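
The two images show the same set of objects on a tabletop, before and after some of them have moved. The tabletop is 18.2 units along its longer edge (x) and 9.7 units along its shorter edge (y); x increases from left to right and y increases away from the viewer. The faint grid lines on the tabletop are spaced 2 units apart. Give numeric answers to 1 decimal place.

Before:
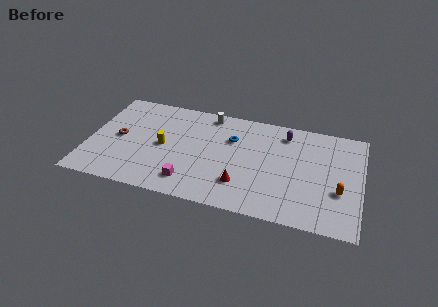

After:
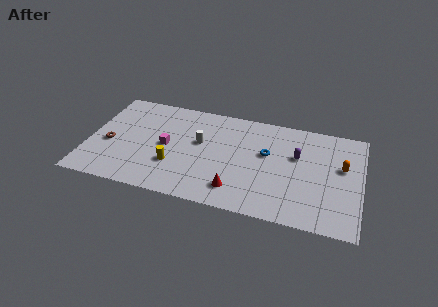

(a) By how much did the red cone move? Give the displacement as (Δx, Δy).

(-0.3, -0.6)

From the two frames, the red cone sits at roughly (10.4, 2.5) before and (10.1, 1.9) after.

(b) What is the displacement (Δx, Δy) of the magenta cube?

(-1.8, 3.0)

From the two frames, the magenta cube sits at roughly (7.0, 1.8) before and (5.2, 4.8) after.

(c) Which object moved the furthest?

the magenta cube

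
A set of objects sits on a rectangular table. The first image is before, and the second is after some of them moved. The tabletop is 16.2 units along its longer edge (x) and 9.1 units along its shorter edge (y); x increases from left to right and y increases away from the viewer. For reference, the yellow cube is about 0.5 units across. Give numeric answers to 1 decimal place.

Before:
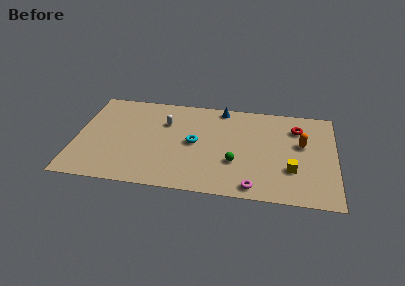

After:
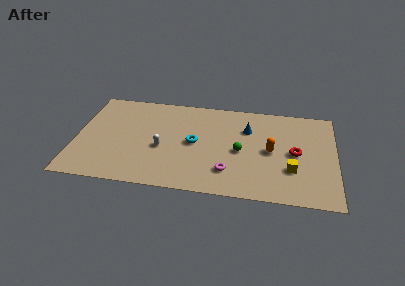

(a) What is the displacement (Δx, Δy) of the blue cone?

(1.7, -1.8)

The blue cone started near (9.0, 8.2) and ended near (10.7, 6.4).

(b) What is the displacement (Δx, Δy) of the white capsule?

(-0.1, -2.5)

The white capsule was at about (5.5, 6.3) and moved to about (5.4, 3.8).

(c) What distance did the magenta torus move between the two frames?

2.0

The magenta torus was near (11.2, 1.0) before and (9.6, 2.2) after, so it travelled √(1.6² + 1.2²) ≈ 2.0 units.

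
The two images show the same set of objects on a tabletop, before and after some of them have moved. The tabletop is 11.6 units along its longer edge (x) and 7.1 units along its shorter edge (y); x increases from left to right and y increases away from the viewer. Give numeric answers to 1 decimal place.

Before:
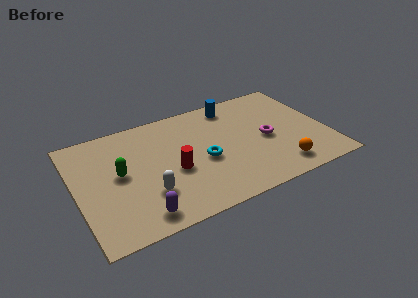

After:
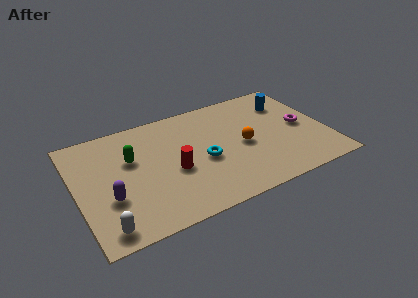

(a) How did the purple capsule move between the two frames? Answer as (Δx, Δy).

(-1.2, 1.5)

From the two frames, the purple capsule sits at roughly (2.6, 1.0) before and (1.4, 2.5) after.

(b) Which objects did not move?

the red cylinder and the cyan torus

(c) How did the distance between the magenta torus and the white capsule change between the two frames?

+4.0

They were about 5.8 units apart before and 9.8 after — 4.0 units further apart.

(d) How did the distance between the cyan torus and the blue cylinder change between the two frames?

+1.3

Before: roughly 3.5 units apart; after: 4.8. That's 1.3 units further apart.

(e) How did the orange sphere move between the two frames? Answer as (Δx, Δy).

(-1.4, 2.1)

The orange sphere was at about (9.1, 1.2) and moved to about (7.7, 3.3).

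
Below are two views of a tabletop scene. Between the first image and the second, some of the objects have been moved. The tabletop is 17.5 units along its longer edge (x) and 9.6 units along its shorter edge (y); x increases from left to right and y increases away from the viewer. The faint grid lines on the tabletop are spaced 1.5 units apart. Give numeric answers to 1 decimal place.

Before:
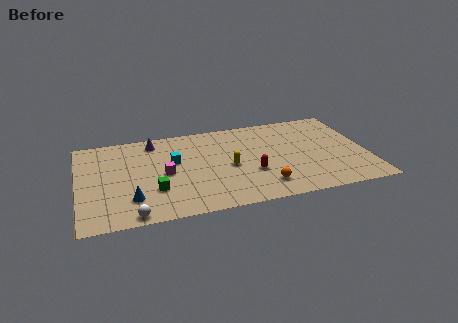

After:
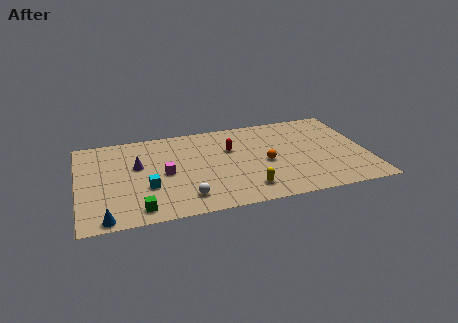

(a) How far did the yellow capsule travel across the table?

2.8

The yellow capsule was near (9.1, 4.4) before and (10.0, 1.8) after, so it travelled √(0.9² + 2.6²) ≈ 2.8 units.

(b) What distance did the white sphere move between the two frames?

3.4

The white sphere moved from about (3.1, 0.8) to (6.3, 1.8), a distance of √(3.2² + 1.0²) ≈ 3.4.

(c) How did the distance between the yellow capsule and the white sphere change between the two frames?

-3.3

The distance was about 7.0 in the first image and 3.7 in the second, so they moved 3.3 units closer together.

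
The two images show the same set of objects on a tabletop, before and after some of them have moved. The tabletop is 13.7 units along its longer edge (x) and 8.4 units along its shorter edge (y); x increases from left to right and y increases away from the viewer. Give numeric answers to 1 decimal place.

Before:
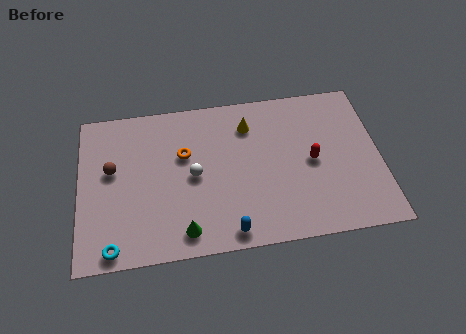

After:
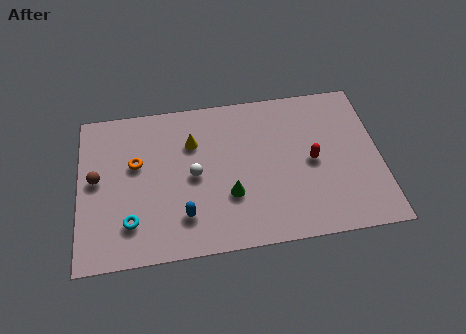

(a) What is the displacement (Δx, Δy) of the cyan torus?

(0.8, 1.2)

The cyan torus was at about (1.5, 0.8) and moved to about (2.3, 2.0).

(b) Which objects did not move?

the red capsule and the white sphere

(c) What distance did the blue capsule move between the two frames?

2.3

The blue capsule moved from about (6.7, 0.9) to (4.7, 2.0), a distance of √(2.0² + 1.1²) ≈ 2.3.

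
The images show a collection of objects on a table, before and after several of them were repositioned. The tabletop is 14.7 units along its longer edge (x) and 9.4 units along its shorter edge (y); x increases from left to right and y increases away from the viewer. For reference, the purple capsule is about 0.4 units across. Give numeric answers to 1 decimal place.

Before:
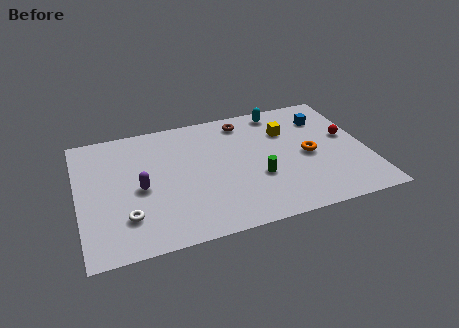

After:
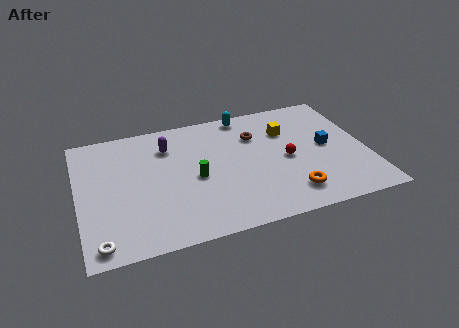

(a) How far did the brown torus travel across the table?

1.4

From (8.7, 8.0) to (9.2, 6.7), the brown torus covered √(0.5² + 1.3²) ≈ 1.4 units.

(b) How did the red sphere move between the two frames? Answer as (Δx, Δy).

(-3.2, -0.9)

The red sphere was at about (13.8, 5.3) and moved to about (10.6, 4.4).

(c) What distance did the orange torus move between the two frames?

2.9

The orange torus moved from about (11.7, 4.4) to (10.5, 1.8), a distance of √(1.2² + 2.6²) ≈ 2.9.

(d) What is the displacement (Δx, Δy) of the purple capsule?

(1.6, 2.8)

From the two frames, the purple capsule sits at roughly (3.1, 4.3) before and (4.7, 7.1) after.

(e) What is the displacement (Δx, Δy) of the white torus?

(-1.4, -1.4)

The white torus started near (2.3, 2.4) and ended near (0.9, 1.0).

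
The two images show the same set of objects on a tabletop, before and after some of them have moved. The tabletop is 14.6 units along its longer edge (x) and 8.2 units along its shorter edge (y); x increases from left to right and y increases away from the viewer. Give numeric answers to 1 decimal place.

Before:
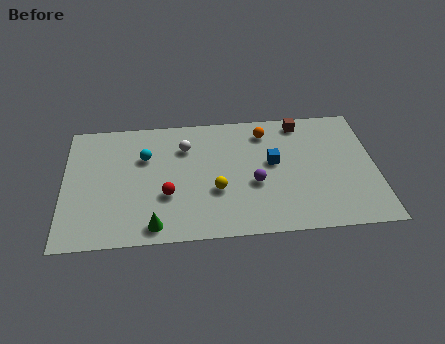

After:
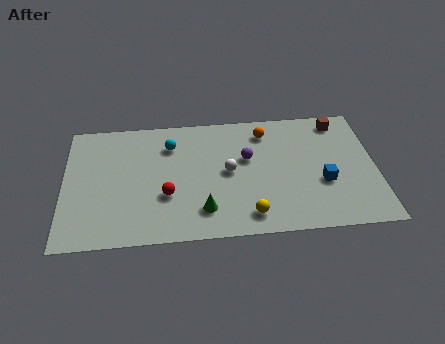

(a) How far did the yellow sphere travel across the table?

2.3

From (7.1, 3.0) to (8.6, 1.3), the yellow sphere covered √(1.5² + 1.7²) ≈ 2.3 units.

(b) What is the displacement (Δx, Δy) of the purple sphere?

(-0.3, 1.7)

The purple sphere was at about (8.9, 3.3) and moved to about (8.6, 5.0).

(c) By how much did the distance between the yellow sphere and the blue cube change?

+0.8

The distance was about 3.1 in the first image and 3.9 in the second, so they moved 0.8 units further apart.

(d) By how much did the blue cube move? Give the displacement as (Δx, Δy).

(2.3, -1.5)

The blue cube started near (9.8, 4.6) and ended near (12.1, 3.1).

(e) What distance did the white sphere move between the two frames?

2.7

The white sphere moved from about (5.7, 6.0) to (7.7, 4.2), a distance of √(2.0² + 1.8²) ≈ 2.7.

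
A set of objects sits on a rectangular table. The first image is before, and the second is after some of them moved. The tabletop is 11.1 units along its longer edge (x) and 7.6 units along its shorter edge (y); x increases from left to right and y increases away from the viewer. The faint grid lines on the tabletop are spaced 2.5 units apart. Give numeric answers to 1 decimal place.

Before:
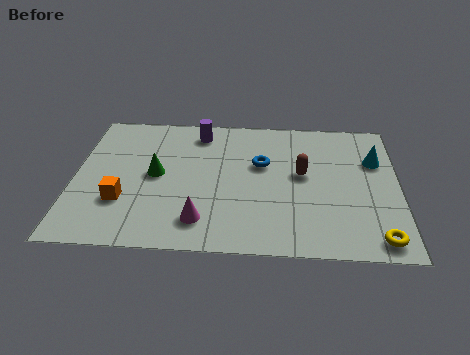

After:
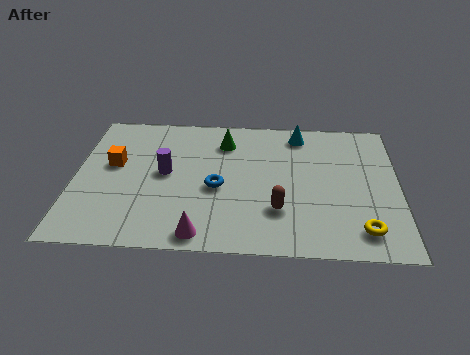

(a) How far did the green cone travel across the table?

3.0

From (2.8, 3.9) to (5.1, 5.9), the green cone covered √(2.3² + 2.0²) ≈ 3.0 units.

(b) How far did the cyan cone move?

3.0

The cyan cone was near (10.3, 5.1) before and (7.7, 6.5) after, so it travelled √(2.6² + 1.4²) ≈ 3.0 units.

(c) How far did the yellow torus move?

0.6

The yellow torus moved from about (10.3, 0.9) to (9.8, 1.3), a distance of √(0.5² + 0.4²) ≈ 0.6.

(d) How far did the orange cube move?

2.0

The orange cube was near (1.7, 2.4) before and (1.3, 4.4) after, so it travelled √(0.4² + 2.0²) ≈ 2.0 units.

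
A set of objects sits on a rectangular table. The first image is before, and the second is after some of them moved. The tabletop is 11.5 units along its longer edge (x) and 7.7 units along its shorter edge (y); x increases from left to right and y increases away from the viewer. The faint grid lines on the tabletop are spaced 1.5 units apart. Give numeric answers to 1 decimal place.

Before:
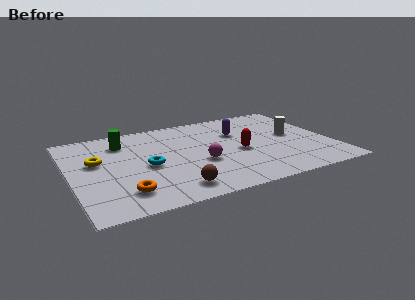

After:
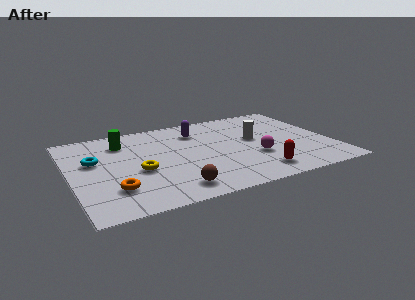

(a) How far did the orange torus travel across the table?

0.6

The orange torus was near (2.1, 1.6) before and (1.7, 2.0) after, so it travelled √(0.4² + 0.4²) ≈ 0.6 units.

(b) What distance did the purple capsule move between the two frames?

1.9

The purple capsule was near (7.6, 5.2) before and (5.8, 5.9) after, so it travelled √(1.8² + 0.7²) ≈ 1.9 units.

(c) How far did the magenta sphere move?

2.4

The magenta sphere moved from about (5.6, 3.0) to (8.0, 2.7), a distance of √(2.4² + 0.3²) ≈ 2.4.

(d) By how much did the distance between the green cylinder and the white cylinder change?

-1.7

They were about 7.6 units apart before and 5.9 after — 1.7 units closer together.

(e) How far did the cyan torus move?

2.5

From (3.3, 3.5) to (1.1, 4.7), the cyan torus covered √(2.2² + 1.2²) ≈ 2.5 units.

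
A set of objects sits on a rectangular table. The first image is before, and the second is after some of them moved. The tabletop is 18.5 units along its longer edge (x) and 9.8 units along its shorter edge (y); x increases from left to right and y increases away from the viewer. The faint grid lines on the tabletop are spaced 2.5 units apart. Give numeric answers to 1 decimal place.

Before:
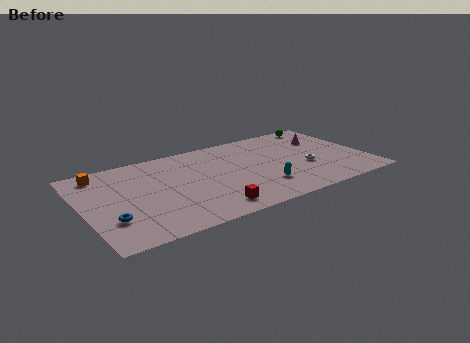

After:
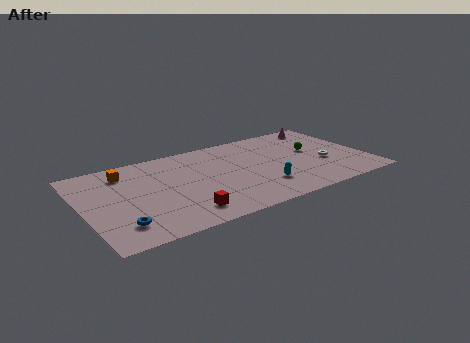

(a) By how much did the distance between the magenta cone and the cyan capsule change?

+1.4

The distance was about 6.5 in the first image and 7.9 in the second, so they moved 1.4 units further apart.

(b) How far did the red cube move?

1.7

The red cube was near (7.7, 1.5) before and (6.0, 1.8) after, so it travelled √(1.7² + 0.3²) ≈ 1.7 units.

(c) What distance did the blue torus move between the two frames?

0.9

From (1.5, 2.9) to (2.0, 2.1), the blue torus covered √(0.5² + 0.8²) ≈ 0.9 units.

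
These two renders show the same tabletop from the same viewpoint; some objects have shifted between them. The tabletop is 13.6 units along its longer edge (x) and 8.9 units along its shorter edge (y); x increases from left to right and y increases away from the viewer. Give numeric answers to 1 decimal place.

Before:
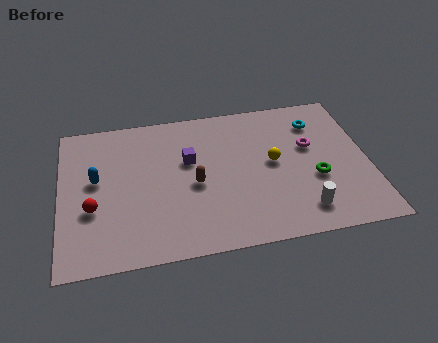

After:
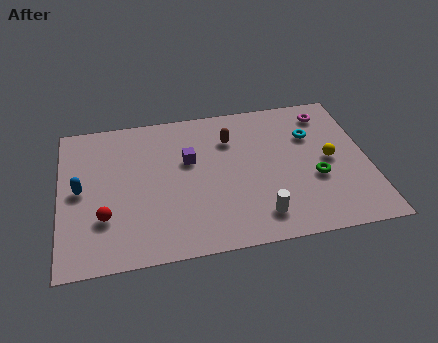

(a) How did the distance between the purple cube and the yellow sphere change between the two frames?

+2.5

They were about 3.8 units apart before and 6.3 after — 2.5 units further apart.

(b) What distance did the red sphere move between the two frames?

0.8

The red sphere was near (1.4, 3.3) before and (1.9, 2.7) after, so it travelled √(0.5² + 0.6²) ≈ 0.8 units.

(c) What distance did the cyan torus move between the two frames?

0.9

From (11.5, 6.9) to (11.2, 6.1), the cyan torus covered √(0.3² + 0.8²) ≈ 0.9 units.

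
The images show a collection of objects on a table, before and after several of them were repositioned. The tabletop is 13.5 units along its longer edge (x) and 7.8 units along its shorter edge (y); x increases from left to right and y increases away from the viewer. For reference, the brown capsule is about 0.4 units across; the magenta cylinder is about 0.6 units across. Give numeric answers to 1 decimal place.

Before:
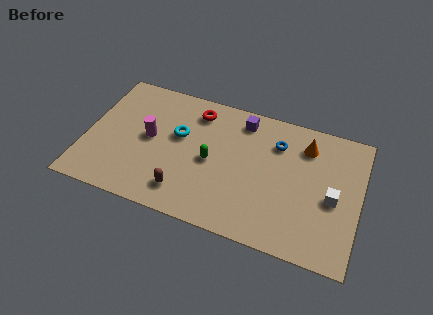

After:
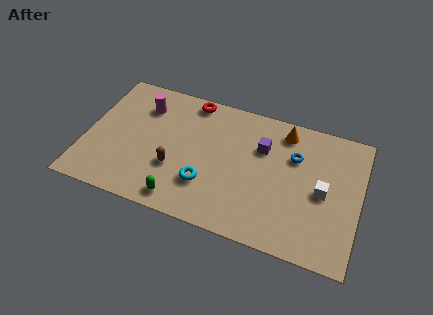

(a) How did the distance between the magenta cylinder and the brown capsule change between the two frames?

+0.4

The distance was about 3.3 in the first image and 3.7 in the second, so they moved 0.4 units further apart.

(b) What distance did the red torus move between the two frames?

0.7

The red torus moved from about (5.2, 6.4) to (4.9, 7.0), a distance of √(0.3² + 0.6²) ≈ 0.7.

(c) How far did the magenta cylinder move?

1.9

The magenta cylinder was near (3.1, 4.1) before and (2.6, 5.9) after, so it travelled √(0.5² + 1.8²) ≈ 1.9 units.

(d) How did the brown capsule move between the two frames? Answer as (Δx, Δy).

(-0.6, 1.2)

The brown capsule was at about (5.1, 1.5) and moved to about (4.5, 2.7).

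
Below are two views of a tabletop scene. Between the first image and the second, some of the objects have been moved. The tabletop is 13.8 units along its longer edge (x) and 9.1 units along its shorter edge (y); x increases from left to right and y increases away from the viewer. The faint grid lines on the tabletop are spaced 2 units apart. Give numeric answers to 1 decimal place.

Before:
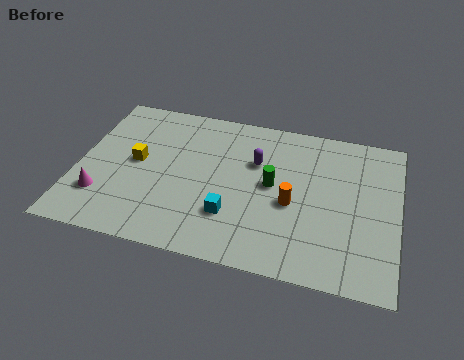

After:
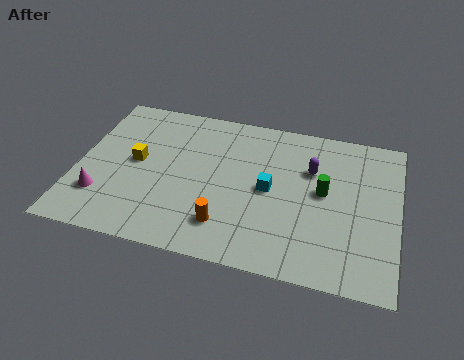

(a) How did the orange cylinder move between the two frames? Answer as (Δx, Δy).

(-2.7, -1.9)

The orange cylinder was at about (9.3, 3.9) and moved to about (6.6, 2.0).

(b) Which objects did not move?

the yellow cube and the magenta cone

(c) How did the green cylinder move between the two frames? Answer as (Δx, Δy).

(2.2, 0.1)

From the two frames, the green cylinder sits at roughly (8.4, 4.8) before and (10.6, 4.9) after.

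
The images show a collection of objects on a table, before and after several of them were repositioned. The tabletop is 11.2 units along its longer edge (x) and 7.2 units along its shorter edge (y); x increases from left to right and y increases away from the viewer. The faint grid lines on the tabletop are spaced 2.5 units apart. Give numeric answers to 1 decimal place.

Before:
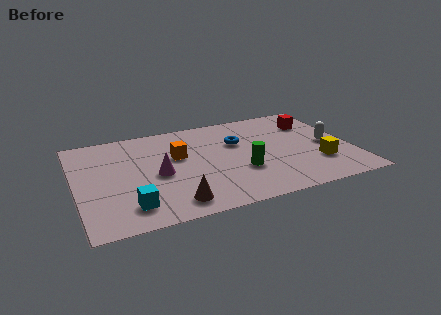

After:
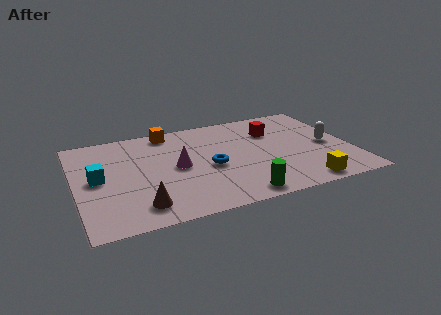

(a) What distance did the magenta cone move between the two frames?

0.9

From (3.3, 3.3) to (4.1, 3.6), the magenta cone covered √(0.8² + 0.3²) ≈ 0.9 units.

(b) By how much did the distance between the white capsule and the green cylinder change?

+1.0

The distance was about 3.8 in the first image and 4.8 in the second, so they moved 1.0 units further apart.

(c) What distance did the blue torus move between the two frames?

2.0

The blue torus was near (6.7, 4.7) before and (5.4, 3.2) after, so it travelled √(1.3² + 1.5²) ≈ 2.0 units.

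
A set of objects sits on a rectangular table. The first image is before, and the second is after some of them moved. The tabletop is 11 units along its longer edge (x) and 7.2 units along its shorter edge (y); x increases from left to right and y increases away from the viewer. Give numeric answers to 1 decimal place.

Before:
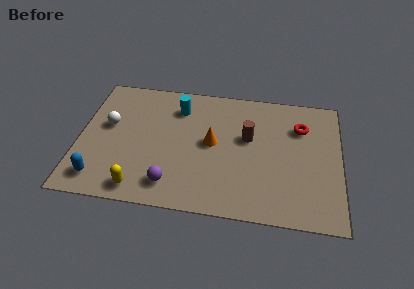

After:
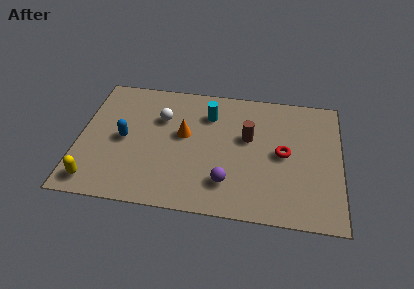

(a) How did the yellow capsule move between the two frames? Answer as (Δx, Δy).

(-1.9, 0.1)

From the two frames, the yellow capsule sits at roughly (2.7, 0.9) before and (0.8, 1.0) after.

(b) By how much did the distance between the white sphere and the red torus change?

-2.8

Before: roughly 8.2 units apart; after: 5.4. That's 2.8 units closer together.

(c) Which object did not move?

the brown cylinder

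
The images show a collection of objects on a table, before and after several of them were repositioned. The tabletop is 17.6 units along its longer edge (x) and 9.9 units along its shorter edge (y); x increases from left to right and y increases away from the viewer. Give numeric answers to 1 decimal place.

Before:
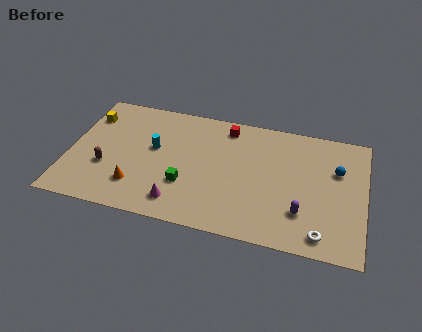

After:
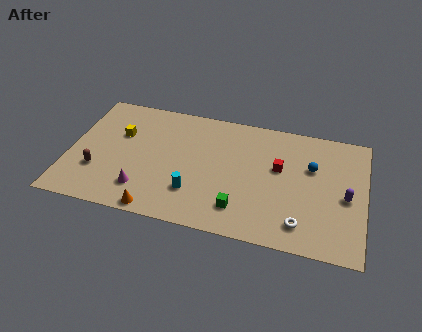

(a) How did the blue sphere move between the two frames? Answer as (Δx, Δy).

(-1.5, -0.1)

From the two frames, the blue sphere sits at roughly (15.9, 6.5) before and (14.4, 6.4) after.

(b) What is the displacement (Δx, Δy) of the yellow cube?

(2.0, -1.1)

The yellow cube started near (0.9, 7.5) and ended near (2.9, 6.4).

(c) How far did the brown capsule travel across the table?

0.6

From (2.3, 3.5) to (1.8, 3.1), the brown capsule covered √(0.5² + 0.4²) ≈ 0.6 units.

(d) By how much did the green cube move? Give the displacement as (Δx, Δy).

(3.3, -1.1)

From the two frames, the green cube sits at roughly (7.1, 3.2) before and (10.4, 2.1) after.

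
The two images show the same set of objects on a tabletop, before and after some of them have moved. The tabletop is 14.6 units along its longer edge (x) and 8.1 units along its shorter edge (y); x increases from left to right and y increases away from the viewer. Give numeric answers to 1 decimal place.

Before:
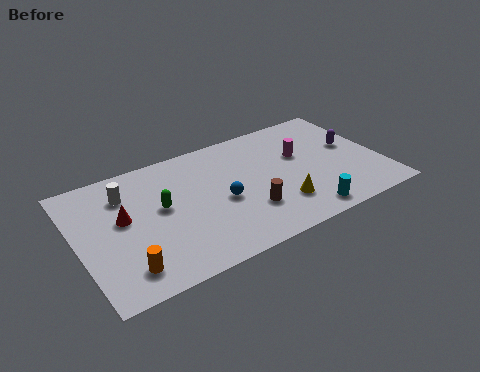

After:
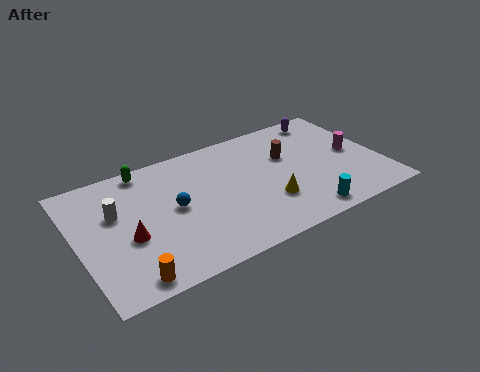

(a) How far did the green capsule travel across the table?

2.8

The green capsule moved from about (4.0, 4.5) to (3.6, 7.3), a distance of √(0.4² + 2.8²) ≈ 2.8.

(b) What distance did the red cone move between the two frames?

1.3

From (2.2, 4.6) to (2.3, 3.3), the red cone covered √(0.1² + 1.3²) ≈ 1.3 units.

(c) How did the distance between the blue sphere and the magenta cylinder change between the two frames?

+4.5

Before: roughly 4.3 units apart; after: 8.8. That's 4.5 units further apart.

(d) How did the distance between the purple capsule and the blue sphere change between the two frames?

+1.8

Before: roughly 6.7 units apart; after: 8.5. That's 1.8 units further apart.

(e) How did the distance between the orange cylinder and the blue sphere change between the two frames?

-1.1

The distance was about 5.3 in the first image and 4.2 in the second, so they moved 1.1 units closer together.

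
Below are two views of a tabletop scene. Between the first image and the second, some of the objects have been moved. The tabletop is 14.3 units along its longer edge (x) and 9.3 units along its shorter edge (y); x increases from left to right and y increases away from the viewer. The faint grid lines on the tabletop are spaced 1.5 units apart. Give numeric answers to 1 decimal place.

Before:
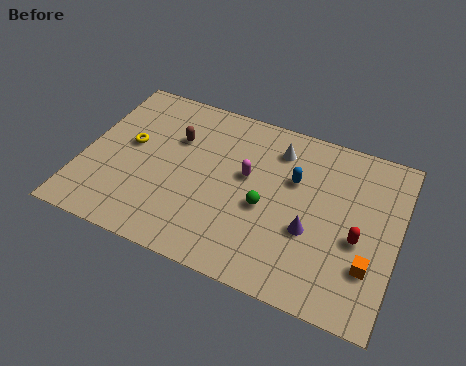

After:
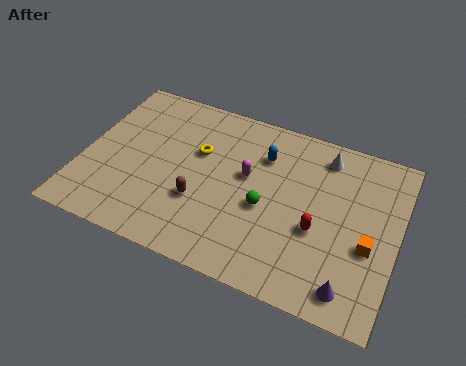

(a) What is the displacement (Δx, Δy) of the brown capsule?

(1.5, -3.1)

From the two frames, the brown capsule sits at roughly (4.0, 6.3) before and (5.5, 3.2) after.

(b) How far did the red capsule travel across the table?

1.8

The red capsule moved from about (12.6, 3.9) to (10.8, 3.7), a distance of √(1.8² + 0.2²) ≈ 1.8.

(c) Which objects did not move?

the green sphere and the magenta capsule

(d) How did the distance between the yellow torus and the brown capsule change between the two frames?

+0.4

The distance was about 2.3 in the first image and 2.7 in the second, so they moved 0.4 units further apart.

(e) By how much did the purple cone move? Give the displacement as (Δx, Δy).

(2.0, -2.2)

From the two frames, the purple cone sits at roughly (10.5, 3.5) before and (12.5, 1.3) after.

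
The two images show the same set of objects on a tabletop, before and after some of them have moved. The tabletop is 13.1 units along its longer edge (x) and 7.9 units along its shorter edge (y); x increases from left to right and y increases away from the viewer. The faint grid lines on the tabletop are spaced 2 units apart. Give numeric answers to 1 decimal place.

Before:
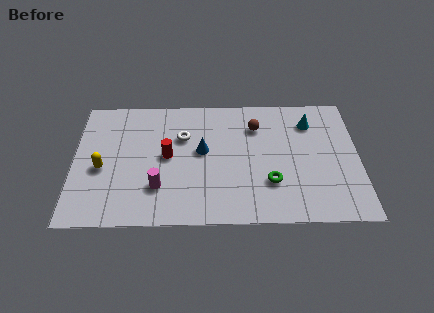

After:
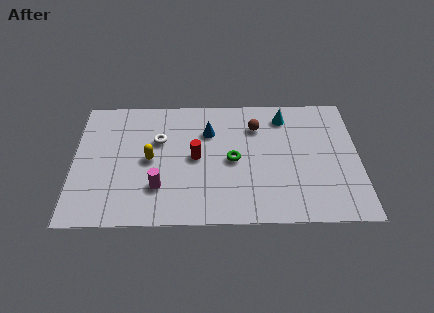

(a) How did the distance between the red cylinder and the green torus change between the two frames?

-3.3

The distance was about 5.0 in the first image and 1.7 in the second, so they moved 3.3 units closer together.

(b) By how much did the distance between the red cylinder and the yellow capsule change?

-1.0

They were about 3.1 units apart before and 2.1 after — 1.0 units closer together.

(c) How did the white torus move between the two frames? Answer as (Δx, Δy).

(-1.1, -0.2)

The white torus was at about (5.0, 5.3) and moved to about (3.9, 5.1).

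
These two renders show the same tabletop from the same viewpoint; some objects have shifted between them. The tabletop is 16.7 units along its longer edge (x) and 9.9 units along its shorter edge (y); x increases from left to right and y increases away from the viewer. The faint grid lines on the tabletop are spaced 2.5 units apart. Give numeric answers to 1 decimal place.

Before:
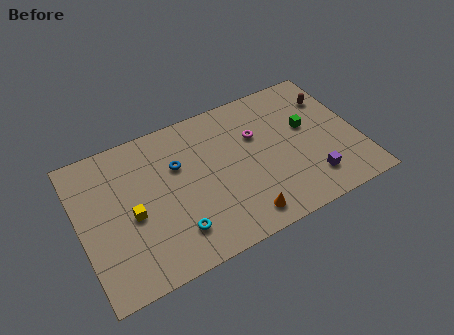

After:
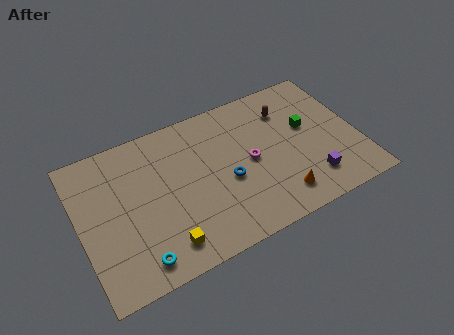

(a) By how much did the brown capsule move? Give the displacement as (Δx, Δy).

(-2.7, 0.2)

The brown capsule was at about (15.5, 7.3) and moved to about (12.8, 7.5).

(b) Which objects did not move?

the green cube and the purple cube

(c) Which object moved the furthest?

the blue torus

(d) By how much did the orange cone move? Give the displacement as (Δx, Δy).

(2.3, 0.4)

The orange cone started near (9.2, 1.4) and ended near (11.5, 1.8).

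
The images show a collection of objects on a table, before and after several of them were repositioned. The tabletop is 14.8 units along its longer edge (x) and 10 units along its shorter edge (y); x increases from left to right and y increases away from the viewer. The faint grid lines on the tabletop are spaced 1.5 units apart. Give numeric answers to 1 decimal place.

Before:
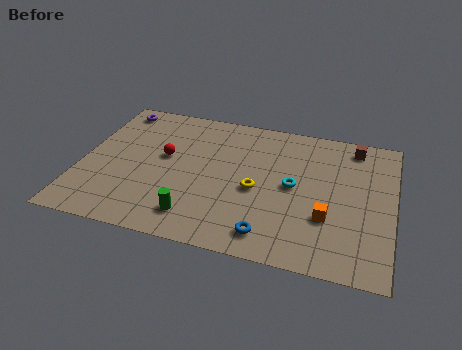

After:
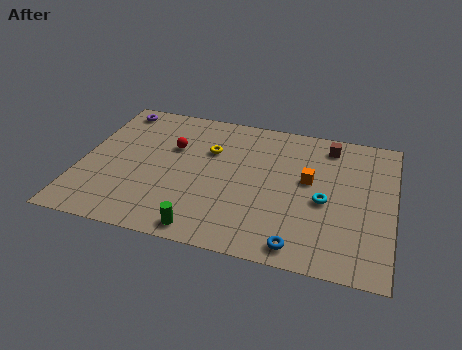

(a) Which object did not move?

the purple torus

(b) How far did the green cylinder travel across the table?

0.9

From (5.7, 1.8) to (6.2, 1.0), the green cylinder covered √(0.5² + 0.8²) ≈ 0.9 units.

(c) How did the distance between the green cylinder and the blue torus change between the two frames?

+0.9

Before: roughly 3.5 units apart; after: 4.4. That's 0.9 units further apart.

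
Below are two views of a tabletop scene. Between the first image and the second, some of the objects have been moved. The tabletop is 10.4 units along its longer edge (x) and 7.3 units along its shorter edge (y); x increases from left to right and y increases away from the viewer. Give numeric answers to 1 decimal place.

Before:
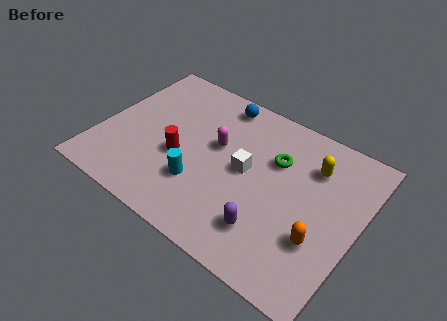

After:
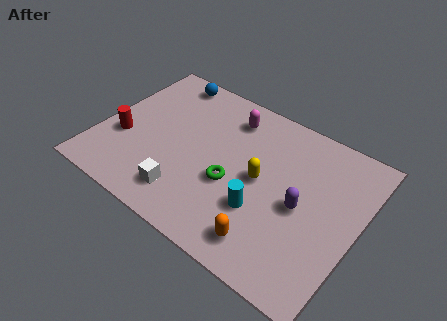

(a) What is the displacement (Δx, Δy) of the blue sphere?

(-2.3, 0.1)

From the two frames, the blue sphere sits at roughly (4.3, 6.4) before and (2.0, 6.5) after.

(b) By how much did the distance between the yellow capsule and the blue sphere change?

+1.2

The distance was about 4.1 in the first image and 5.3 in the second, so they moved 1.2 units further apart.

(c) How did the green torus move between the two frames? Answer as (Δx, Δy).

(-1.4, -2.0)

The green torus started near (6.9, 4.9) and ended near (5.5, 2.9).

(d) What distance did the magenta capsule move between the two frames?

1.6

The magenta capsule was near (4.6, 4.3) before and (4.8, 5.9) after, so it travelled √(0.2² + 1.6²) ≈ 1.6 units.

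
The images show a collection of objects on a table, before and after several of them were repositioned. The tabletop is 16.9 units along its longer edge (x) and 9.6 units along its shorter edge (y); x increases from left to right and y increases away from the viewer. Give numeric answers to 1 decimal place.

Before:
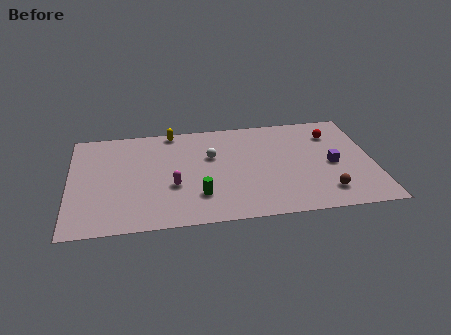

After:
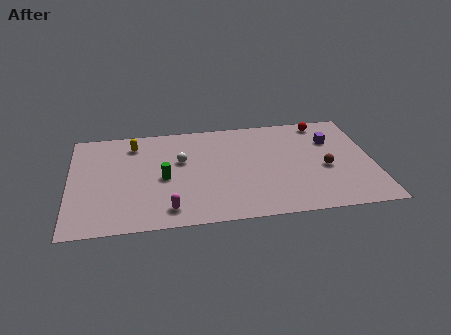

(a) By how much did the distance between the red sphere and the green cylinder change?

+0.9

They were about 9.1 units apart before and 10.0 after — 0.9 units further apart.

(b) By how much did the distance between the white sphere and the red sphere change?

+1.5

The distance was about 7.0 in the first image and 8.5 in the second, so they moved 1.5 units further apart.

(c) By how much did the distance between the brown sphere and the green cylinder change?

+2.0

The distance was about 7.0 in the first image and 9.0 in the second, so they moved 2.0 units further apart.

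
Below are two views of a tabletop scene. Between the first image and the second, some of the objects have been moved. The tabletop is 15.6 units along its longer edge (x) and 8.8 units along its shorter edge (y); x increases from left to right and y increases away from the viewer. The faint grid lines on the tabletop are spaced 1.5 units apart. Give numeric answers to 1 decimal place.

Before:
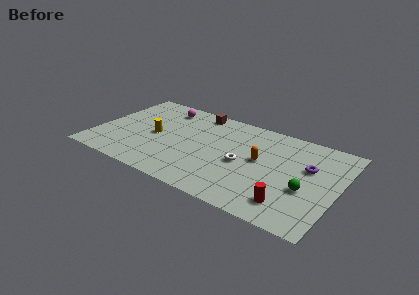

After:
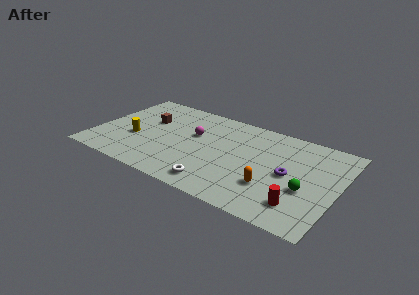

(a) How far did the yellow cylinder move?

1.4

From (3.8, 4.2) to (2.6, 3.4), the yellow cylinder covered √(1.2² + 0.8²) ≈ 1.4 units.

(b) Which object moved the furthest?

the brown cube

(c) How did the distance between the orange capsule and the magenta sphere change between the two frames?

-1.2

They were about 7.2 units apart before and 6.0 after — 1.2 units closer together.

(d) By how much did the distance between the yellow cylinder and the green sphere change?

+1.2

They were about 9.9 units apart before and 11.1 after — 1.2 units further apart.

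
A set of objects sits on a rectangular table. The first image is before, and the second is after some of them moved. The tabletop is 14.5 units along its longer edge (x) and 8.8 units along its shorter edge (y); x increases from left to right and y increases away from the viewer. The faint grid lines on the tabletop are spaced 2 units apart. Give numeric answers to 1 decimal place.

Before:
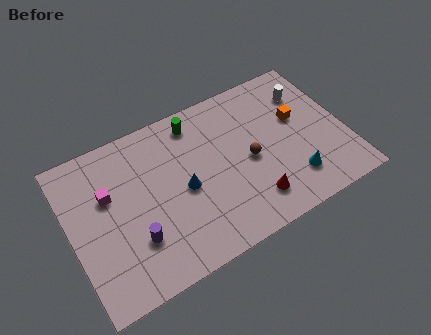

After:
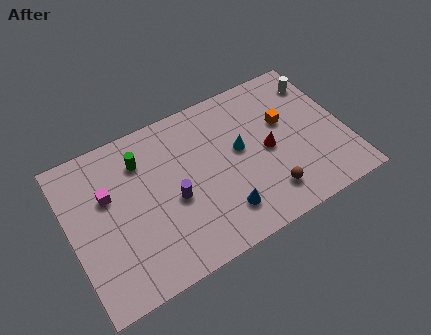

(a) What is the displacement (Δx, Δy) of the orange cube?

(-0.7, 0.1)

The orange cube was at about (12.2, 5.3) and moved to about (11.5, 5.4).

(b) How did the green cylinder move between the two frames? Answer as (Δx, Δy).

(-3.0, -0.8)

The green cylinder started near (7.0, 7.5) and ended near (4.0, 6.7).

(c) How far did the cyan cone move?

3.8

From (11.4, 2.0) to (9.0, 4.9), the cyan cone covered √(2.4² + 2.9²) ≈ 3.8 units.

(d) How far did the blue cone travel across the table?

2.8

The blue cone was near (5.9, 4.1) before and (7.6, 1.9) after, so it travelled √(1.7² + 2.2²) ≈ 2.8 units.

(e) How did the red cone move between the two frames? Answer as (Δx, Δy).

(1.2, 2.4)

From the two frames, the red cone sits at roughly (9.2, 1.8) before and (10.4, 4.2) after.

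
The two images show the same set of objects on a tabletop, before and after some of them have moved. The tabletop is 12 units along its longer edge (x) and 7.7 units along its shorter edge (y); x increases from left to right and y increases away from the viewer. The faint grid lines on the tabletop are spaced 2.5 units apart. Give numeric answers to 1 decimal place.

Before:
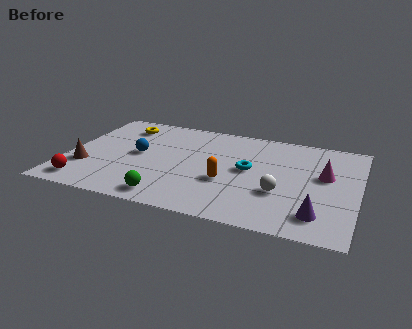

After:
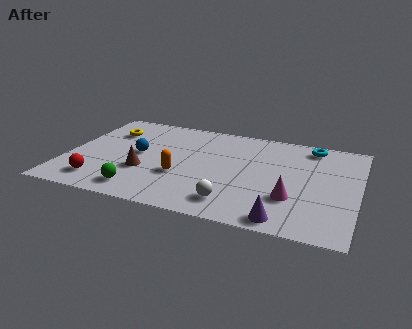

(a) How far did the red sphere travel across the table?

0.7

From (1.0, 1.1) to (1.6, 1.4), the red sphere covered √(0.6² + 0.3²) ≈ 0.7 units.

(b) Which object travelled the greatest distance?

the cyan torus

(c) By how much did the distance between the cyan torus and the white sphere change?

+4.0

They were about 2.0 units apart before and 6.0 after — 4.0 units further apart.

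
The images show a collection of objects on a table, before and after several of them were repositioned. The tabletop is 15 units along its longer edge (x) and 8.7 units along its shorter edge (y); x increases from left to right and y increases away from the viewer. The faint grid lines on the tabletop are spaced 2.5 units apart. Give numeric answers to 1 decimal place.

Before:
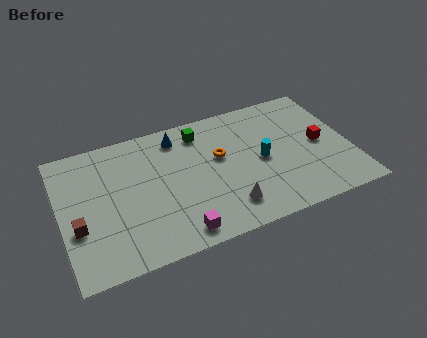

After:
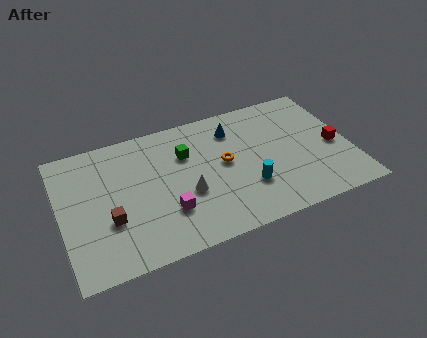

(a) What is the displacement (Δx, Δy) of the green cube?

(-0.9, -1.2)

The green cube started near (7.5, 7.2) and ended near (6.6, 6.0).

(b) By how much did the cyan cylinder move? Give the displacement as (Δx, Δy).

(-0.9, -1.5)

The cyan cylinder started near (10.4, 4.2) and ended near (9.5, 2.7).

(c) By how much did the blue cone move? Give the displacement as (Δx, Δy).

(2.9, -0.5)

The blue cone started near (6.3, 7.3) and ended near (9.2, 6.8).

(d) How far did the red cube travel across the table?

0.8

The red cube was near (13.5, 4.3) before and (14.2, 3.9) after, so it travelled √(0.7² + 0.4²) ≈ 0.8 units.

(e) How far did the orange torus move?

0.5

From (8.3, 5.2) to (8.5, 4.7), the orange torus covered √(0.2² + 0.5²) ≈ 0.5 units.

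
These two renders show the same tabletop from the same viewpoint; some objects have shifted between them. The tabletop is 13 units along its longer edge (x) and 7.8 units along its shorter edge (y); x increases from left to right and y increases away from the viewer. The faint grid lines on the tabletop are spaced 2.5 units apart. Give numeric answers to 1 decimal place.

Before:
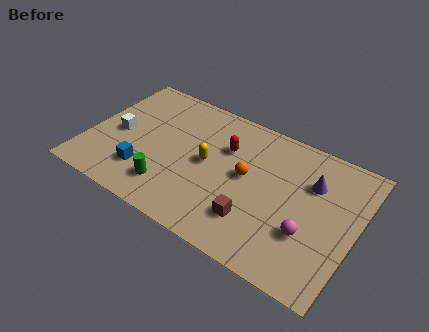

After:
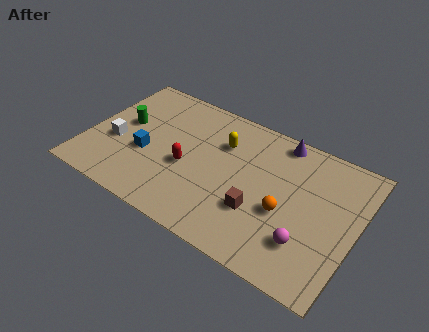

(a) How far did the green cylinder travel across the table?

3.8

The green cylinder moved from about (4.3, 1.7) to (1.6, 4.4), a distance of √(2.7² + 2.7²) ≈ 3.8.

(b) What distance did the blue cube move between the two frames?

1.1

The blue cube moved from about (3.0, 2.0) to (2.9, 3.1), a distance of √(0.1² + 1.1²) ≈ 1.1.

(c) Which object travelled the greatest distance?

the green cylinder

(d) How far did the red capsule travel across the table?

2.6

From (6.5, 5.3) to (4.9, 3.3), the red capsule covered √(1.6² + 2.0²) ≈ 2.6 units.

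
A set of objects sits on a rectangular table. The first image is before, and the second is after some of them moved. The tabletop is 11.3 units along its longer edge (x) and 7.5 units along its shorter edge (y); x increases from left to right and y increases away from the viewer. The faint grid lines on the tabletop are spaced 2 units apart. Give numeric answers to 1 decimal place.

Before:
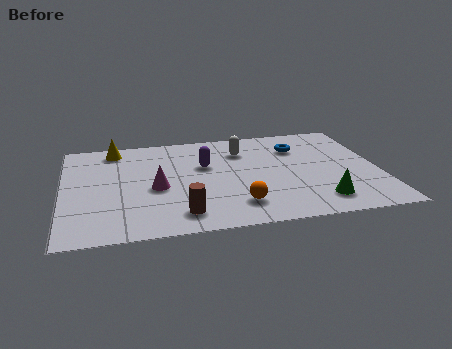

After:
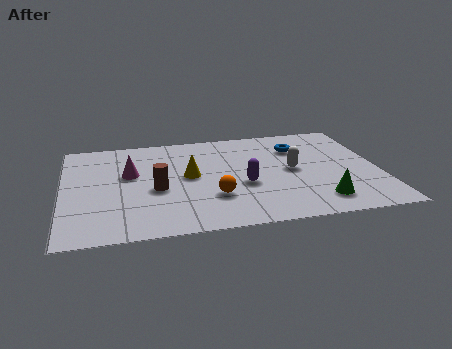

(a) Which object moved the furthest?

the yellow cone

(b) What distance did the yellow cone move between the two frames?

3.6

From (1.9, 6.5) to (4.5, 4.0), the yellow cone covered √(2.6² + 2.5²) ≈ 3.6 units.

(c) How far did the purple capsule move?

2.1

The purple capsule moved from about (5.1, 4.7) to (6.4, 3.0), a distance of √(1.3² + 1.7²) ≈ 2.1.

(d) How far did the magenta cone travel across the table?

1.5

From (3.3, 3.3) to (2.4, 4.5), the magenta cone covered √(0.9² + 1.2²) ≈ 1.5 units.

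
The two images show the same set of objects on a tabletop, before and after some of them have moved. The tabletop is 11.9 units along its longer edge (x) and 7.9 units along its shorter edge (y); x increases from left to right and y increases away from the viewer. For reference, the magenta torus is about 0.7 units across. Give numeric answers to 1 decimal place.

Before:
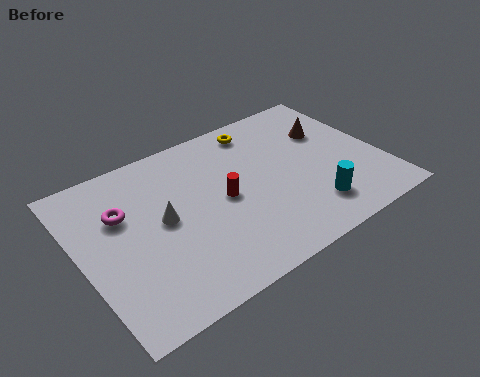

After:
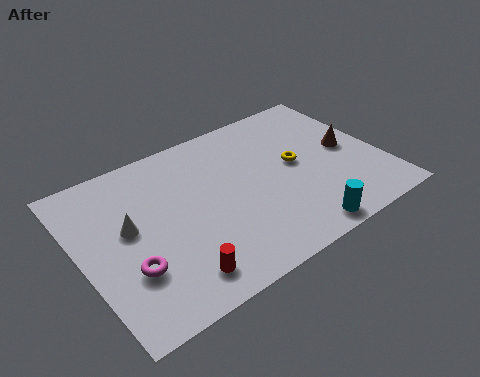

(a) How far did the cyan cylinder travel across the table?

1.1

The cyan cylinder moved from about (8.7, 1.7) to (8.0, 0.8), a distance of √(0.7² + 0.9²) ≈ 1.1.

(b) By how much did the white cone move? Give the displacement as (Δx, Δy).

(-1.3, 0.3)

The white cone started near (3.2, 4.1) and ended near (1.9, 4.4).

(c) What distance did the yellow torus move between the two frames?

2.8

The yellow torus was near (7.6, 6.8) before and (8.6, 4.2) after, so it travelled √(1.0² + 2.6²) ≈ 2.8 units.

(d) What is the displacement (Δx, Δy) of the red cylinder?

(-2.4, -2.6)

From the two frames, the red cylinder sits at roughly (5.6, 3.9) before and (3.2, 1.3) after.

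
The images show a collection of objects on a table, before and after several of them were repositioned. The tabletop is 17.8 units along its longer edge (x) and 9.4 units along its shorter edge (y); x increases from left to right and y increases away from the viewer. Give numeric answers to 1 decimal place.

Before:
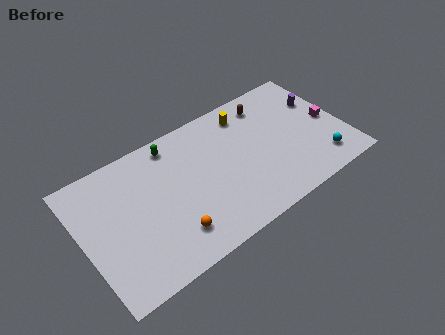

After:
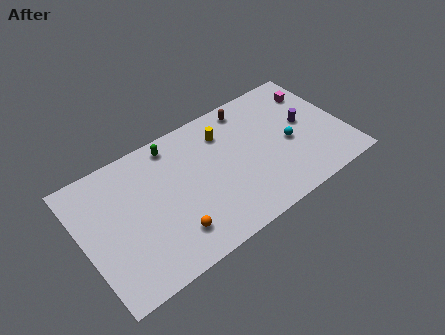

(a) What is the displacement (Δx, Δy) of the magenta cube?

(-0.5, 2.7)

The magenta cube was at about (16.9, 4.5) and moved to about (16.4, 7.2).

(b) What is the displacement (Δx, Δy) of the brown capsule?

(-1.3, 0.4)

The brown capsule started near (13.2, 7.8) and ended near (11.9, 8.2).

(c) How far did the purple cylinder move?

1.8

From (16.6, 6.3) to (15.3, 5.1), the purple cylinder covered √(1.3² + 1.2²) ≈ 1.8 units.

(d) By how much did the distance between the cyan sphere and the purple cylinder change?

-3.0

Before: roughly 4.6 units apart; after: 1.6. That's 3.0 units closer together.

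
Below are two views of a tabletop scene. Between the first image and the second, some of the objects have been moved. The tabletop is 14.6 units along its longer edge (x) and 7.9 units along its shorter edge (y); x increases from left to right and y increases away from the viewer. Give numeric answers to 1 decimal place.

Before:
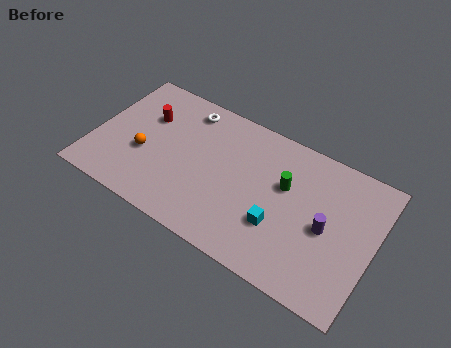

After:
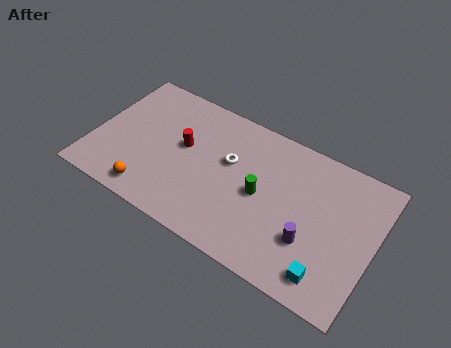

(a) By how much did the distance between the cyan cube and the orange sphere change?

+2.0

The distance was about 7.2 in the first image and 9.2 in the second, so they moved 2.0 units further apart.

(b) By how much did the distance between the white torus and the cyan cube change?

-0.3

The distance was about 6.9 in the first image and 6.6 in the second, so they moved 0.3 units closer together.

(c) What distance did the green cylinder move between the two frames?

1.6

From (9.9, 4.9) to (8.8, 3.8), the green cylinder covered √(1.1² + 1.1²) ≈ 1.6 units.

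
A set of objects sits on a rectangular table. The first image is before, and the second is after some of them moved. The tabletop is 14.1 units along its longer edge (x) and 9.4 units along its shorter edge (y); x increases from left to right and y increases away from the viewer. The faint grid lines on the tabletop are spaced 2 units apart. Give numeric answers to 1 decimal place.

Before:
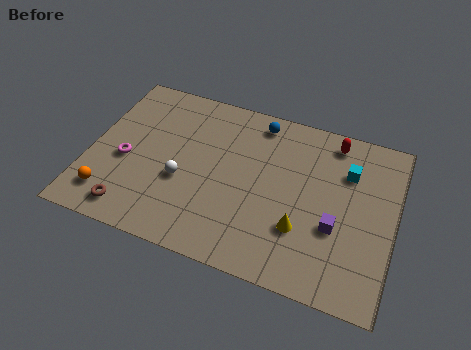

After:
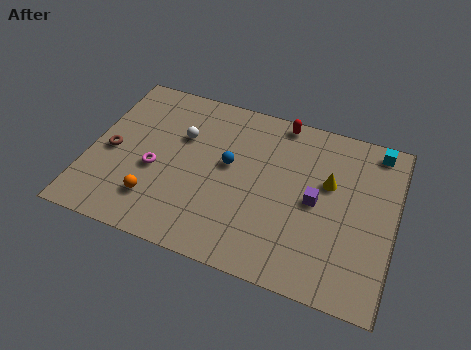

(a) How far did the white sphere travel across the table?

2.5

From (4.4, 3.7) to (4.1, 6.2), the white sphere covered √(0.3² + 2.5²) ≈ 2.5 units.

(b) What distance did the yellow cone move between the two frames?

3.1

The yellow cone moved from about (10.0, 2.9) to (11.0, 5.8), a distance of √(1.0² + 2.9²) ≈ 3.1.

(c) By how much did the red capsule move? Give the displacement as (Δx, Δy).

(-2.5, 0.4)

The red capsule was at about (11.0, 8.2) and moved to about (8.5, 8.6).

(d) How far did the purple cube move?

1.5

The purple cube moved from about (11.5, 3.5) to (10.5, 4.6), a distance of √(1.0² + 1.1²) ≈ 1.5.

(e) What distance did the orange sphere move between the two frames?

2.1

The orange sphere moved from about (1.2, 1.8) to (3.3, 2.2), a distance of √(2.1² + 0.4²) ≈ 2.1.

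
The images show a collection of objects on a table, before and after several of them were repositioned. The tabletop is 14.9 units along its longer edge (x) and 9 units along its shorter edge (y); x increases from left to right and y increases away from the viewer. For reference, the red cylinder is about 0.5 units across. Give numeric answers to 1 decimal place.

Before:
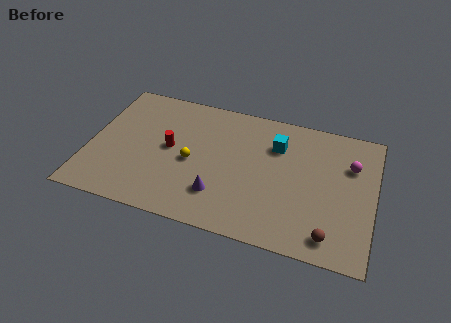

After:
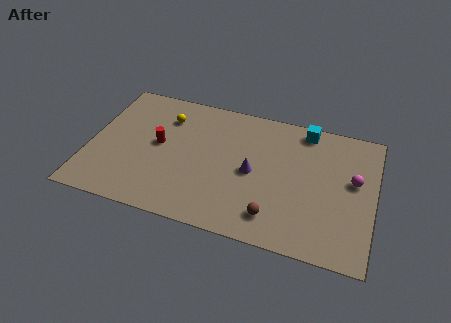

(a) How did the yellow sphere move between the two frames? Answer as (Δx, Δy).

(-1.6, 2.7)

The yellow sphere started near (5.4, 4.1) and ended near (3.8, 6.8).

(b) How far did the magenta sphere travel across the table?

1.0

The magenta sphere was near (13.6, 6.2) before and (13.8, 5.2) after, so it travelled √(0.2² + 1.0²) ≈ 1.0 units.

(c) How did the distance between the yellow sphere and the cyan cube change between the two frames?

+2.5

Before: roughly 4.9 units apart; after: 7.4. That's 2.5 units further apart.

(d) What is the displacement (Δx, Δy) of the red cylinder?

(-0.6, 0.1)

The red cylinder was at about (4.2, 4.7) and moved to about (3.6, 4.8).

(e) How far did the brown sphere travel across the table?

2.9

The brown sphere was near (12.8, 1.3) before and (9.9, 1.7) after, so it travelled √(2.9² + 0.4²) ≈ 2.9 units.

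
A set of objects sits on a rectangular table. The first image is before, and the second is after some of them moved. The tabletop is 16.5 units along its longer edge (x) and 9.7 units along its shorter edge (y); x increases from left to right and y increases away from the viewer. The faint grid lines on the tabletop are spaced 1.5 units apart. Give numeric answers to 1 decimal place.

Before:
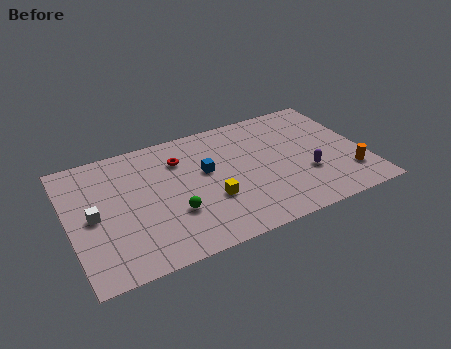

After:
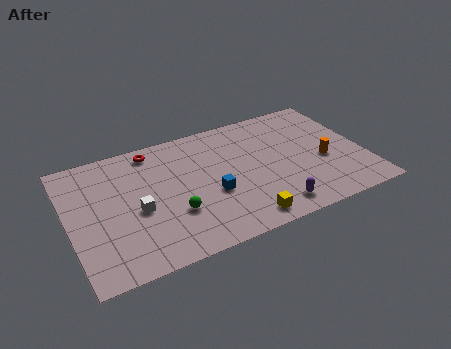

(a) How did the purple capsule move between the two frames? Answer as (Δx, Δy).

(-2.2, -1.9)

The purple capsule was at about (13.1, 3.3) and moved to about (10.9, 1.4).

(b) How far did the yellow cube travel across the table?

2.7

The yellow cube was near (7.7, 3.4) before and (9.2, 1.2) after, so it travelled √(1.5² + 2.2²) ≈ 2.7 units.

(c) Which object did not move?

the green sphere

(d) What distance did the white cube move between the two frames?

2.5

The white cube moved from about (1.3, 4.7) to (3.7, 4.2), a distance of √(2.4² + 0.5²) ≈ 2.5.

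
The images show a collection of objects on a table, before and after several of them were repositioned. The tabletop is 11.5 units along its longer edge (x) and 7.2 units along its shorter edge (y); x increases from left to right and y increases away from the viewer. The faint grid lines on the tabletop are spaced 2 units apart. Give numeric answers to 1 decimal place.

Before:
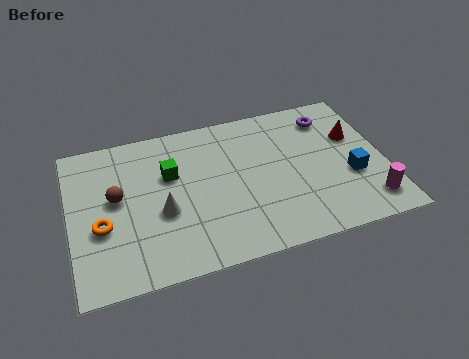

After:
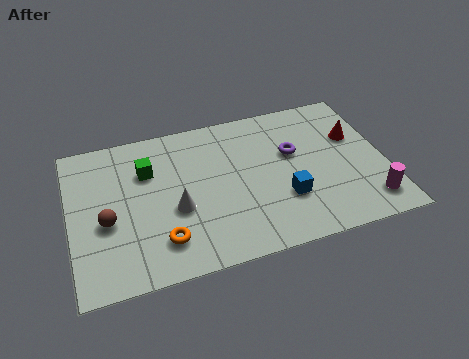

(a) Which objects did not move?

the red cone and the magenta cylinder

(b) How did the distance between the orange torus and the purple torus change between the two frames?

-3.4

Before: roughly 9.1 units apart; after: 5.7. That's 3.4 units closer together.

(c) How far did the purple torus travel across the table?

2.1

The purple torus moved from about (9.7, 5.8) to (8.2, 4.4), a distance of √(1.5² + 1.4²) ≈ 2.1.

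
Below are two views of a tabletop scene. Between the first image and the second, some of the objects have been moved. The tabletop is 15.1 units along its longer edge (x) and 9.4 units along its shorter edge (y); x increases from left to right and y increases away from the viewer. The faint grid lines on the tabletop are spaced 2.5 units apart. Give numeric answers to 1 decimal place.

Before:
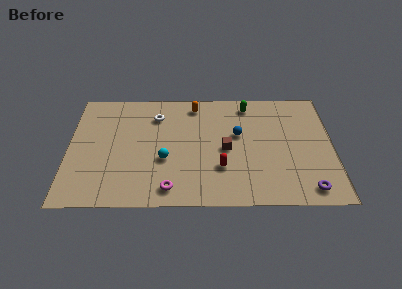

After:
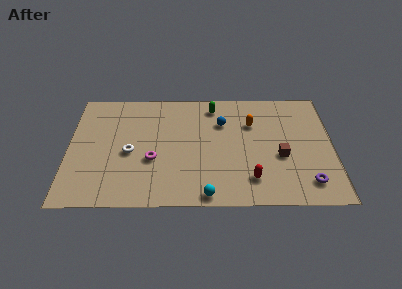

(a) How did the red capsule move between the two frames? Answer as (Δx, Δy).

(1.7, -0.9)

The red capsule was at about (8.7, 2.9) and moved to about (10.4, 2.0).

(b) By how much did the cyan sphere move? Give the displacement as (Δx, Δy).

(2.4, -2.8)

The cyan sphere was at about (5.5, 3.6) and moved to about (7.9, 0.8).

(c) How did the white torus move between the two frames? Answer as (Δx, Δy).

(-1.5, -3.0)

The white torus was at about (5.0, 7.2) and moved to about (3.5, 4.2).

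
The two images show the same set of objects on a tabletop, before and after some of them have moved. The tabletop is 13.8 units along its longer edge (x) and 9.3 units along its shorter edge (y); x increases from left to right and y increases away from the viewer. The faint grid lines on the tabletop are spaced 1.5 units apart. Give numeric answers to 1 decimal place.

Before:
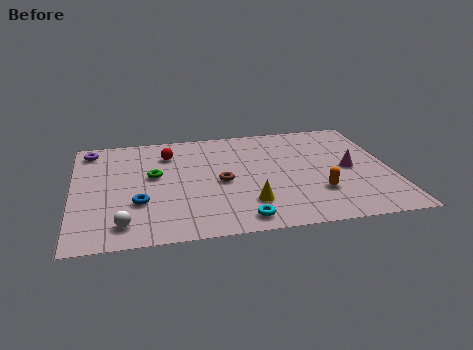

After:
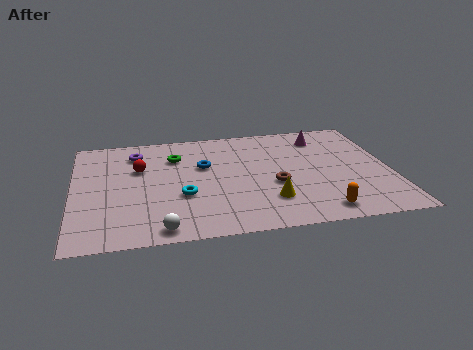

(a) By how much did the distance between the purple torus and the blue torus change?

-2.0

Before: roughly 5.3 units apart; after: 3.3. That's 2.0 units closer together.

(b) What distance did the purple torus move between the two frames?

2.1

The purple torus was near (0.8, 8.0) before and (2.8, 7.4) after, so it travelled √(2.0² + 0.6²) ≈ 2.1 units.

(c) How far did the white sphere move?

1.7

The white sphere moved from about (2.1, 1.5) to (3.7, 0.9), a distance of √(1.6² + 0.6²) ≈ 1.7.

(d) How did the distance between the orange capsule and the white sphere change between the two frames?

-1.7

Before: roughly 8.5 units apart; after: 6.8. That's 1.7 units closer together.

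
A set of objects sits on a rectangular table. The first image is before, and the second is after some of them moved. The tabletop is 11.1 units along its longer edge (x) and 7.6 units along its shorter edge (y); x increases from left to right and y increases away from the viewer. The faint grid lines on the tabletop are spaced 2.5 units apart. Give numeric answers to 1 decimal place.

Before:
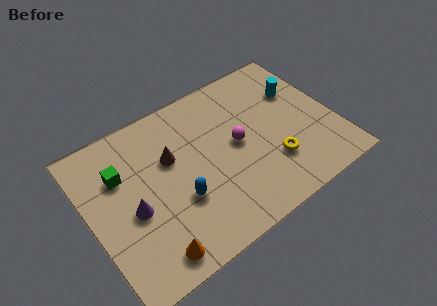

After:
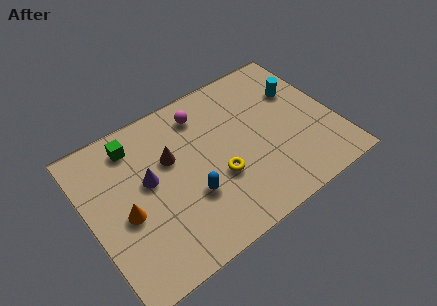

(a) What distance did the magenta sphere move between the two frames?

2.6

The magenta sphere was near (6.7, 3.9) before and (5.5, 6.2) after, so it travelled √(1.2² + 2.3²) ≈ 2.6 units.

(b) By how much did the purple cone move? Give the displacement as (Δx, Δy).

(0.9, 1.0)

The purple cone was at about (1.8, 3.3) and moved to about (2.7, 4.3).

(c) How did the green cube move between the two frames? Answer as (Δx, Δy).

(0.8, 1.1)

The green cube started near (1.6, 5.2) and ended near (2.4, 6.3).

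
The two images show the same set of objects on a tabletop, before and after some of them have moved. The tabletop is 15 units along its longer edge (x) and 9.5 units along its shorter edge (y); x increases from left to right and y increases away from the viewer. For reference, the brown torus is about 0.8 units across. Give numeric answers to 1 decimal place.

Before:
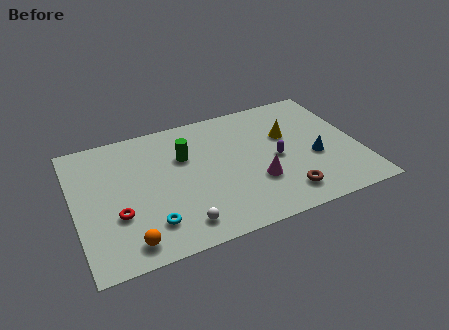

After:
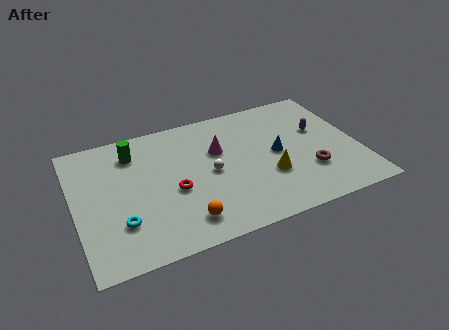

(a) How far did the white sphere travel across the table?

3.6

The white sphere was near (5.2, 1.5) before and (7.1, 4.6) after, so it travelled √(1.9² + 3.1²) ≈ 3.6 units.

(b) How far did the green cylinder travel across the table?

2.9

The green cylinder moved from about (5.9, 6.3) to (3.3, 7.5), a distance of √(2.6² + 1.2²) ≈ 2.9.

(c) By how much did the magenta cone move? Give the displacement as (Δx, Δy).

(-1.7, 3.0)

The magenta cone started near (9.4, 3.1) and ended near (7.7, 6.1).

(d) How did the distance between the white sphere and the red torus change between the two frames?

-1.5

The distance was about 3.6 in the first image and 2.1 in the second, so they moved 1.5 units closer together.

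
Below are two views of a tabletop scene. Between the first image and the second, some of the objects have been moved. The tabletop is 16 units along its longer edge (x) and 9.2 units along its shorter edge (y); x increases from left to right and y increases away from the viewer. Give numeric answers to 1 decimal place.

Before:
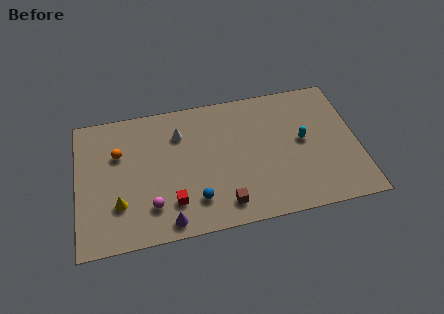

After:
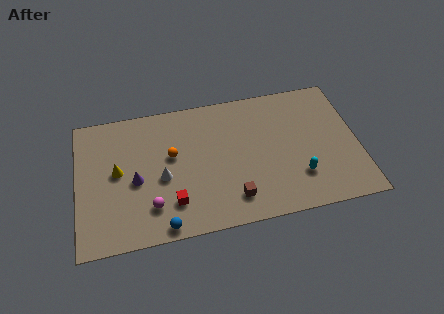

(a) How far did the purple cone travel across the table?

3.5

The purple cone was near (5.0, 1.0) before and (3.3, 4.1) after, so it travelled √(1.7² + 3.1²) ≈ 3.5 units.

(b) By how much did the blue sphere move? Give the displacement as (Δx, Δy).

(-1.9, -1.3)

The blue sphere started near (6.6, 2.1) and ended near (4.7, 0.8).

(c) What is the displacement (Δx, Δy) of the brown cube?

(0.5, 0.3)

The brown cube started near (8.2, 1.5) and ended near (8.7, 1.8).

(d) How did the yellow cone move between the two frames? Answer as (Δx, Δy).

(0.0, 2.2)

The yellow cone started near (2.3, 2.7) and ended near (2.3, 4.9).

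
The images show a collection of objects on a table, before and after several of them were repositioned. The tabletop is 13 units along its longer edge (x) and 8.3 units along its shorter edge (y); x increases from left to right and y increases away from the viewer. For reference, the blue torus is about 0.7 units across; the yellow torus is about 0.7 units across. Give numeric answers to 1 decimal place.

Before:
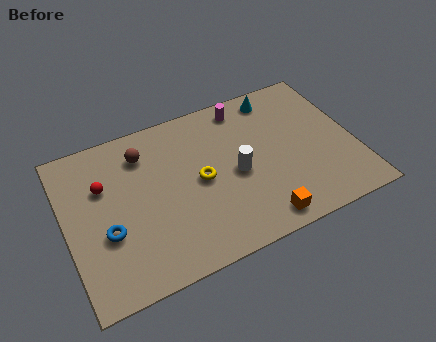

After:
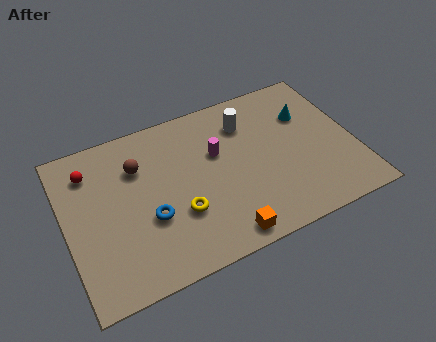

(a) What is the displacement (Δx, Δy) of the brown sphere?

(-0.3, -0.6)

The brown sphere was at about (3.7, 6.5) and moved to about (3.4, 5.9).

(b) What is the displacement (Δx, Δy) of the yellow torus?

(-1.1, -1.3)

The yellow torus started near (6.0, 4.1) and ended near (4.9, 2.8).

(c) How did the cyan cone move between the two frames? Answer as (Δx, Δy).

(1.2, -1.5)

The cyan cone started near (9.9, 7.2) and ended near (11.1, 5.7).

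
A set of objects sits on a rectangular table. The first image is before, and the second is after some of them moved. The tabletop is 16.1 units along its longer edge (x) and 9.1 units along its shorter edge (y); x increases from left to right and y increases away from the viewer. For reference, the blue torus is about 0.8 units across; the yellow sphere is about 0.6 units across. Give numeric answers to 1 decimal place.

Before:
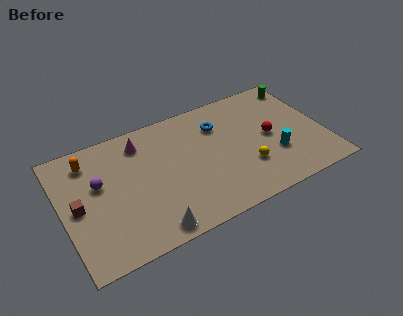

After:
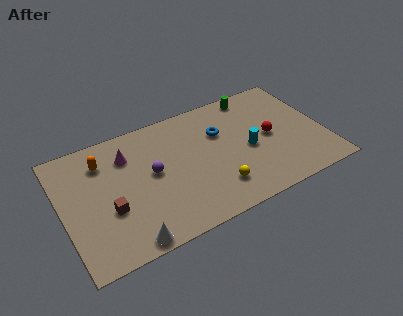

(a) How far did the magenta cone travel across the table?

1.1

From (5.1, 7.4) to (4.2, 6.8), the magenta cone covered √(0.9² + 0.6²) ≈ 1.1 units.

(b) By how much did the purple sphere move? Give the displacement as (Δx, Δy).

(3.2, -0.6)

From the two frames, the purple sphere sits at roughly (2.3, 5.5) before and (5.5, 4.9) after.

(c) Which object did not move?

the red sphere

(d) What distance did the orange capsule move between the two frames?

0.9

From (1.9, 7.4) to (2.7, 7.0), the orange capsule covered √(0.8² + 0.4²) ≈ 0.9 units.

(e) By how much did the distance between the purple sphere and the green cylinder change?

-5.7

They were about 13.2 units apart before and 7.5 after — 5.7 units closer together.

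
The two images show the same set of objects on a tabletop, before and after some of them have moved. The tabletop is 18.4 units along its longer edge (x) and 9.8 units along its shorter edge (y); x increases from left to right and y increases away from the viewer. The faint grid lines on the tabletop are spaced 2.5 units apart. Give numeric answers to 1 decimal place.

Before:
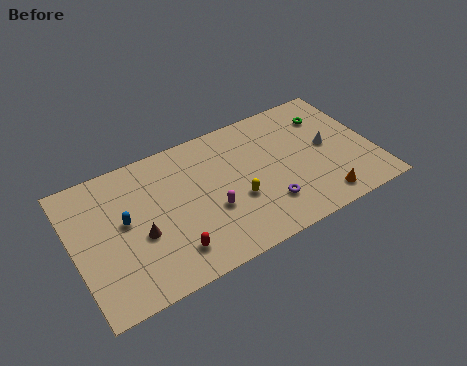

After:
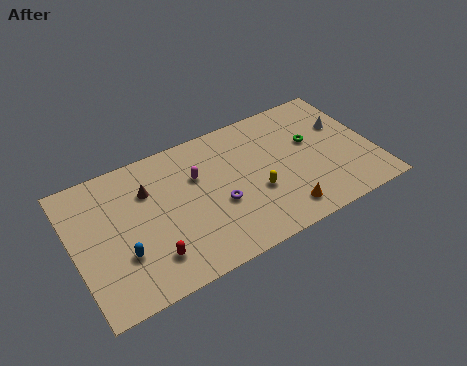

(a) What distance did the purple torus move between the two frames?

3.1

The purple torus moved from about (11.5, 2.5) to (8.7, 3.9), a distance of √(2.8² + 1.4²) ≈ 3.1.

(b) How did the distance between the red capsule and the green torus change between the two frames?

-0.8

The distance was about 11.9 in the first image and 11.1 in the second, so they moved 0.8 units closer together.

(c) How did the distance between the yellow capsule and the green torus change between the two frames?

-2.9

The distance was about 7.3 in the first image and 4.4 in the second, so they moved 2.9 units closer together.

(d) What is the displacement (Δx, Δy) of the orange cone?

(-2.4, 0.2)

The orange cone started near (14.7, 1.4) and ended near (12.3, 1.6).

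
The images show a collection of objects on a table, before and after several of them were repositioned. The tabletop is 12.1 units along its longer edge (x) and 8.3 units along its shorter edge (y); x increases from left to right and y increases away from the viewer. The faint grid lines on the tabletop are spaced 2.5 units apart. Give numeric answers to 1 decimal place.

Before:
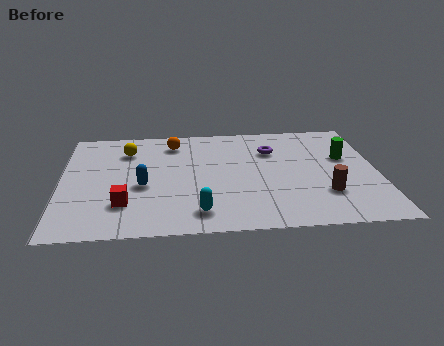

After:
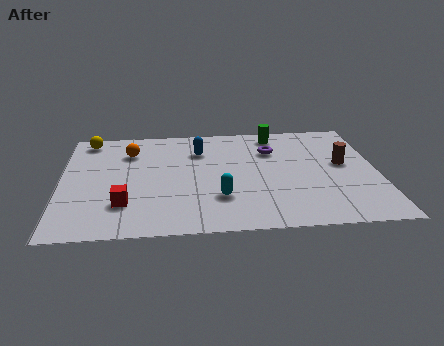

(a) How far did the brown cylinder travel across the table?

2.3

From (10.0, 2.4) to (10.8, 4.6), the brown cylinder covered √(0.8² + 2.2²) ≈ 2.3 units.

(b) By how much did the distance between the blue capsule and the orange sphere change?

-0.8

They were about 3.5 units apart before and 2.7 after — 0.8 units closer together.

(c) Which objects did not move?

the purple torus and the red cube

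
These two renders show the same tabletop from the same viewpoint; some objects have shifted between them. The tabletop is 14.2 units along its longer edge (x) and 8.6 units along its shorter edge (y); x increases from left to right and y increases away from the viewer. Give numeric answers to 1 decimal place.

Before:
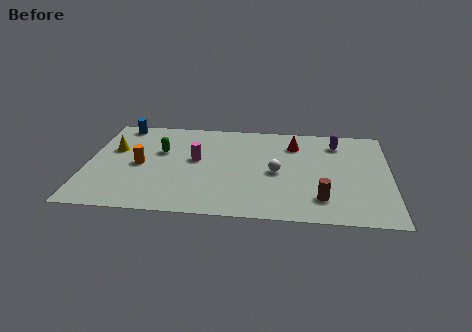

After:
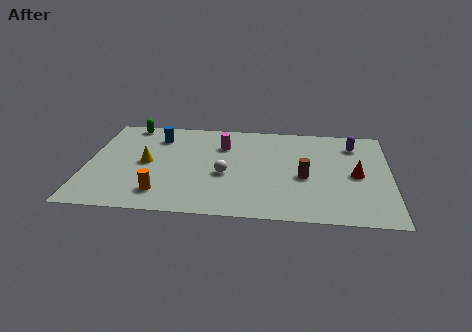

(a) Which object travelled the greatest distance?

the red cone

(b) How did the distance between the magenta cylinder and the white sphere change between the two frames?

-1.3

The distance was about 3.9 in the first image and 2.6 in the second, so they moved 1.3 units closer together.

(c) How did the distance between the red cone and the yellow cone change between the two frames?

+1.2

The distance was about 8.6 in the first image and 9.8 in the second, so they moved 1.2 units further apart.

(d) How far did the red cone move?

3.8

The red cone moved from about (9.7, 6.6) to (12.6, 4.1), a distance of √(2.9² + 2.5²) ≈ 3.8.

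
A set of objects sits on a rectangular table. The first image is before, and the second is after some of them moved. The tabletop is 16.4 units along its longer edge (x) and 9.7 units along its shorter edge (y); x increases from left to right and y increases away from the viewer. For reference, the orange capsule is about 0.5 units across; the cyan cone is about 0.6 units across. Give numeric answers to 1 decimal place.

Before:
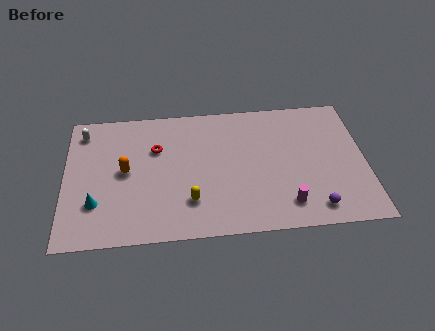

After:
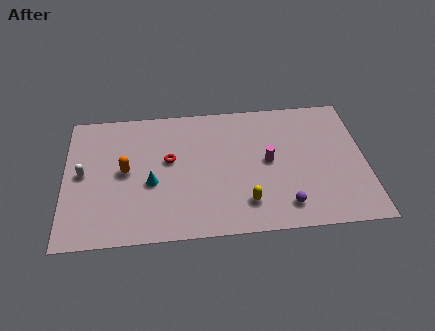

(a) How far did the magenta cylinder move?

3.3

The magenta cylinder was near (12.0, 1.8) before and (11.1, 5.0) after, so it travelled √(0.9² + 3.2²) ≈ 3.3 units.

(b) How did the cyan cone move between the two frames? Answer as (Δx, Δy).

(3.0, 1.2)

The cyan cone was at about (1.7, 2.8) and moved to about (4.7, 4.0).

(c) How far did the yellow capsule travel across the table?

3.0

From (6.8, 2.5) to (9.8, 2.1), the yellow capsule covered √(3.0² + 0.4²) ≈ 3.0 units.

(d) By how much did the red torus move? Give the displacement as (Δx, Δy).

(0.7, -0.9)

From the two frames, the red torus sits at roughly (5.0, 6.5) before and (5.7, 5.6) after.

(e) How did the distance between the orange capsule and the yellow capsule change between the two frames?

+2.8

Before: roughly 4.3 units apart; after: 7.1. That's 2.8 units further apart.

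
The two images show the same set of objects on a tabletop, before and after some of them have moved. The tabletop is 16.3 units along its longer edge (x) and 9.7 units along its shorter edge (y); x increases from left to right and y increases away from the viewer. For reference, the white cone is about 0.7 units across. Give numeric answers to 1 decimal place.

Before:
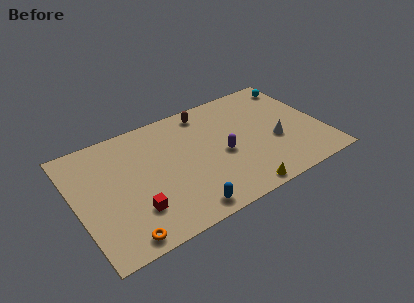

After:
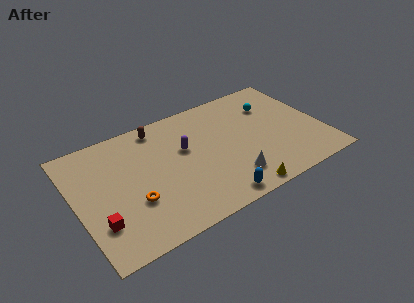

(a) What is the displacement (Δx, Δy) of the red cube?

(-2.3, 0.1)

The red cube was at about (3.5, 2.6) and moved to about (1.2, 2.7).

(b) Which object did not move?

the yellow cone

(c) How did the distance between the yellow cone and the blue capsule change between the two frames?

-2.0

The distance was about 3.6 in the first image and 1.6 in the second, so they moved 2.0 units closer together.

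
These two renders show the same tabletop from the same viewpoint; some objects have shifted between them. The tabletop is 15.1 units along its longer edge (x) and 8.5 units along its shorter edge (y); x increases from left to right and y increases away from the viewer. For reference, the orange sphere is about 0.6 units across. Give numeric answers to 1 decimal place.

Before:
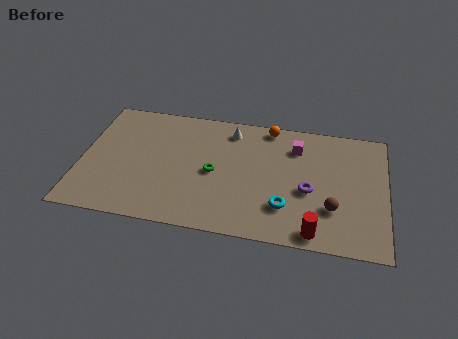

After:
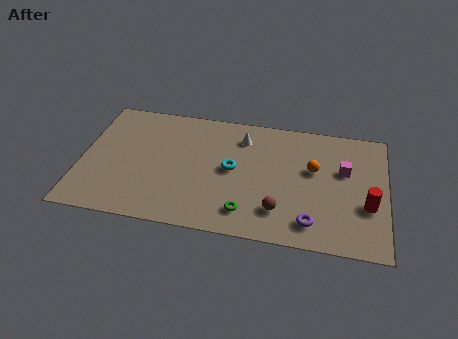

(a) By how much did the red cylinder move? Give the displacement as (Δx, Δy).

(2.5, 2.2)

The red cylinder started near (11.7, 0.9) and ended near (14.2, 3.1).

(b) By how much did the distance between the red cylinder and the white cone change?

-0.3

The distance was about 7.6 in the first image and 7.3 in the second, so they moved 0.3 units closer together.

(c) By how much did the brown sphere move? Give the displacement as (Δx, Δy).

(-2.6, -0.6)

The brown sphere was at about (12.5, 2.6) and moved to about (9.9, 2.0).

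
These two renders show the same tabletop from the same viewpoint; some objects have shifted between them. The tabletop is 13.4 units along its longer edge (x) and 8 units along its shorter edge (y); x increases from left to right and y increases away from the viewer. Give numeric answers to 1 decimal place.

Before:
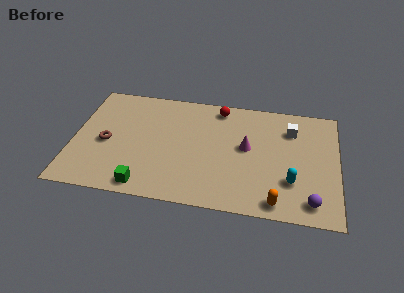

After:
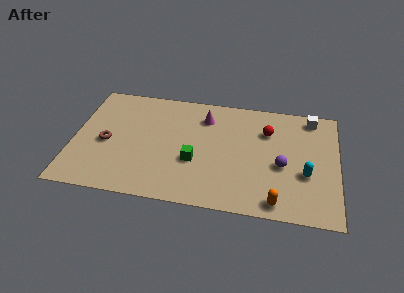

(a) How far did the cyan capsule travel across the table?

0.9

The cyan capsule moved from about (11.1, 2.4) to (11.8, 3.0), a distance of √(0.7² + 0.6²) ≈ 0.9.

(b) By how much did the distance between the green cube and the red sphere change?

-2.5

Before: roughly 7.0 units apart; after: 4.5. That's 2.5 units closer together.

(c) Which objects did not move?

the orange capsule and the brown torus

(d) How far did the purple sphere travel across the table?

2.7

From (12.1, 1.2) to (10.6, 3.4), the purple sphere covered √(1.5² + 2.2²) ≈ 2.7 units.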